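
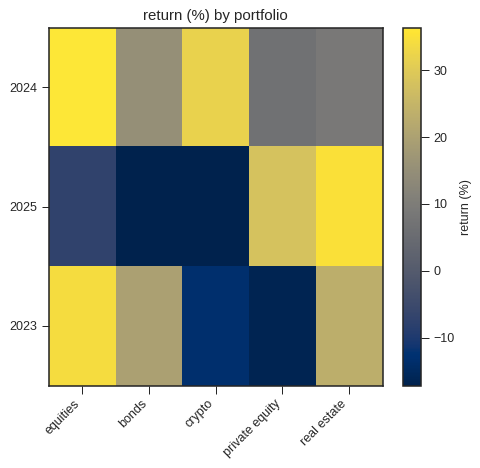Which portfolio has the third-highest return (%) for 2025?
equities

Top 4 for 2025: real estate ≈ 35, private equity ≈ 30, equities ≈ -5, bonds ≈ -15.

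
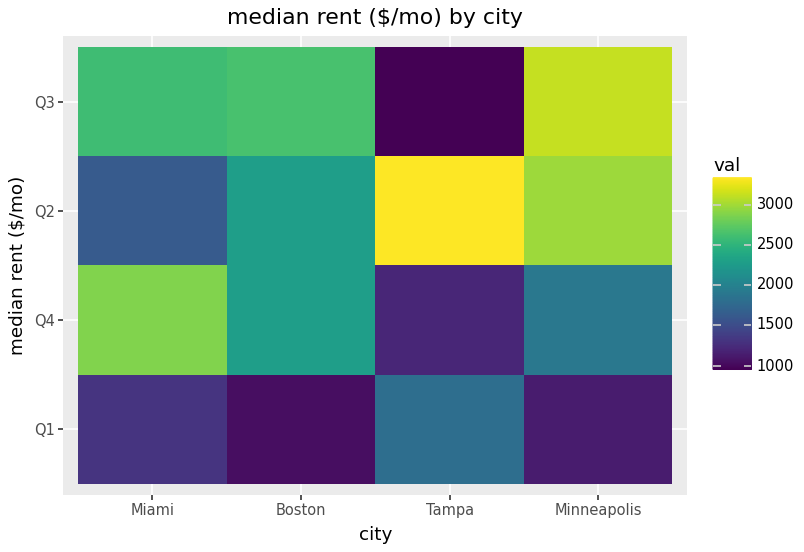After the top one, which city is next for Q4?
Boston

Top 3 for Q4: Miami ≈ 2800, Boston ≈ 2200, Minneapolis ≈ 2000.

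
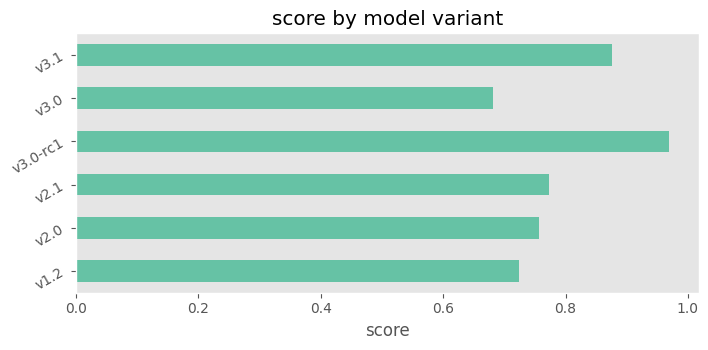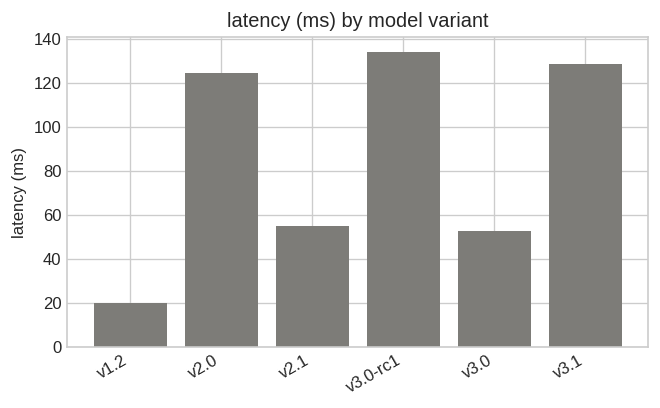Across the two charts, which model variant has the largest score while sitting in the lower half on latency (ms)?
Chart 2 median latency (ms) ≈ 80; below-median model variants: v1.2, v2.1, v3.0. Among those, v2.1 has the highest score (≈ 0.8).

v2.1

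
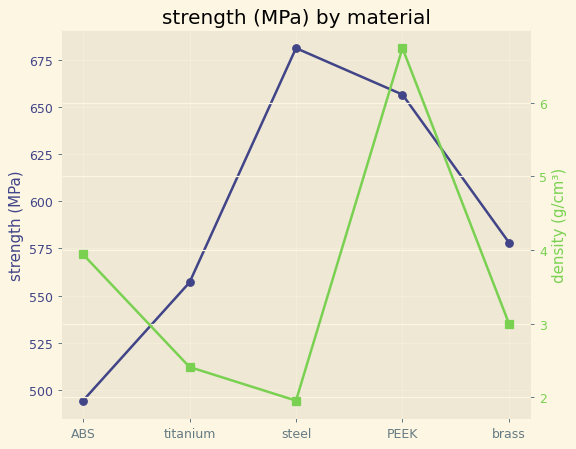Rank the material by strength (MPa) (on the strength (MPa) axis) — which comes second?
PEEK

Top 3 (on the strength (MPa) axis): steel ≈ 680, PEEK ≈ 660, brass ≈ 580.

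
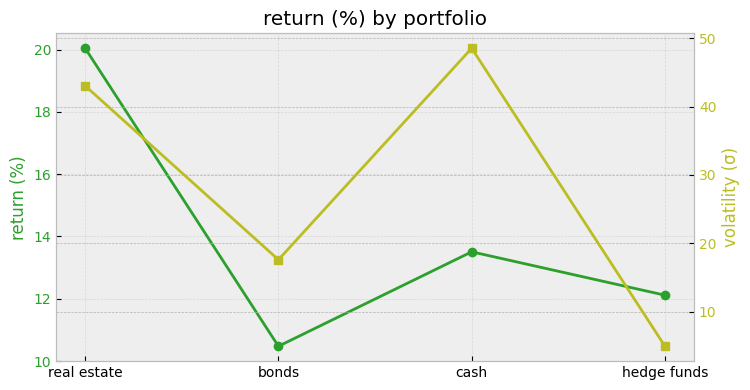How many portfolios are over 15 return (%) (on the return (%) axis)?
Above 15: real estate.

1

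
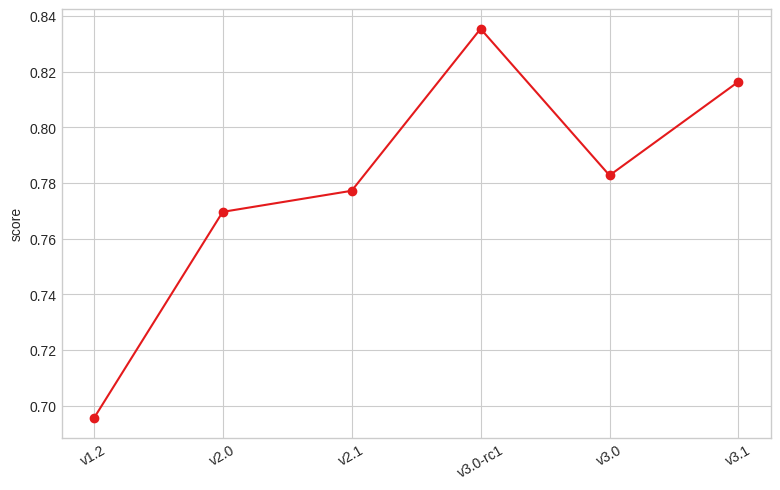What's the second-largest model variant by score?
Top 3: v3.0-rc1 ≈ 0.84, v3.1 ≈ 0.82, v3.0 ≈ 0.78.

v3.1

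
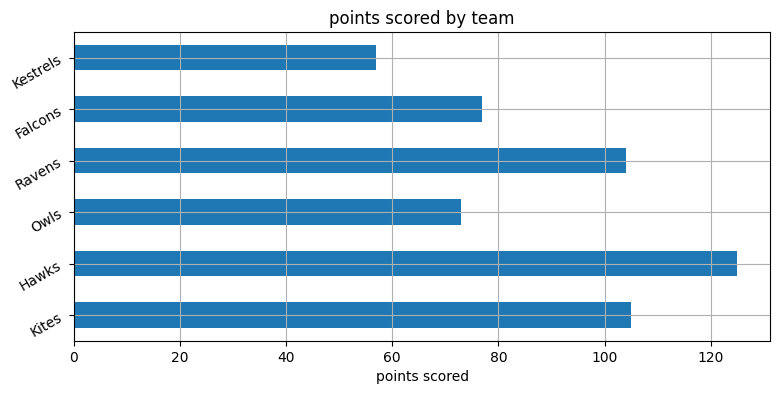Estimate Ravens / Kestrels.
Ravens ≈ 100, Kestrels ≈ 60; 100/60 ≈ 1.67.

≈ 1.67×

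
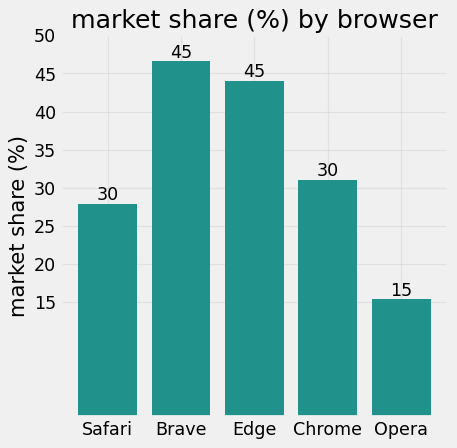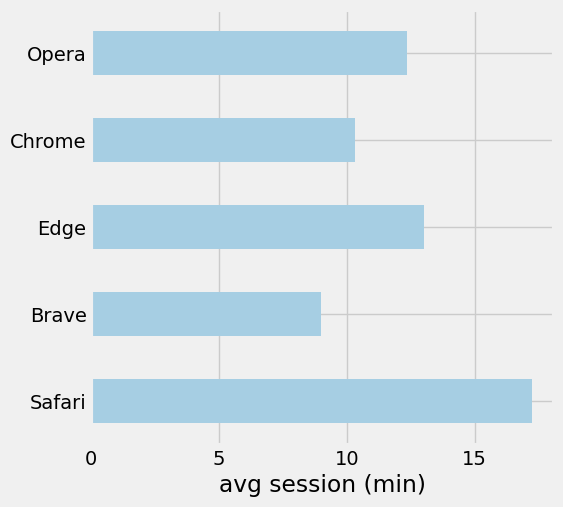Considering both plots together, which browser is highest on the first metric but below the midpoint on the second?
Brave

Chart 2 median avg session (min) ≈ 12; below-median browsers: Brave, Chrome. Among those, Brave has the highest market share (%) (≈ 45).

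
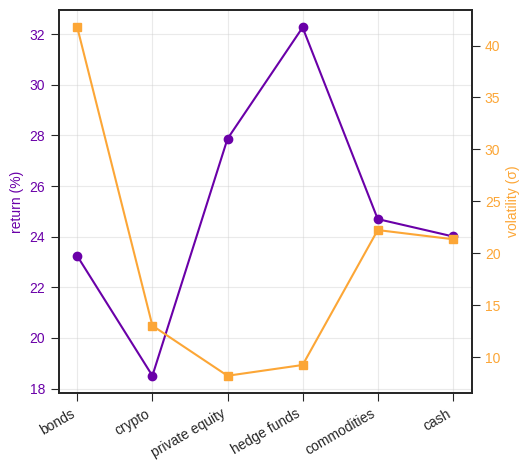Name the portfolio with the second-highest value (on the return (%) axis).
private equity

Top 3 (on the return (%) axis): hedge funds ≈ 32, private equity ≈ 28, commodities ≈ 24.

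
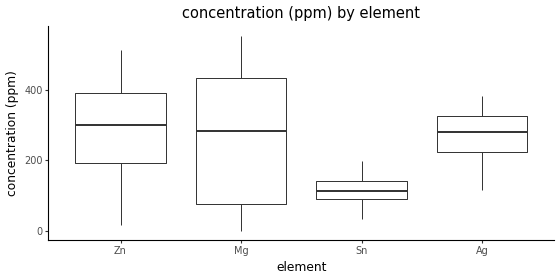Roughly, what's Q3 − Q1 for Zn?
Q3 ≈ 400, Q1 ≈ 200; IQR ≈ 200.

≈ 200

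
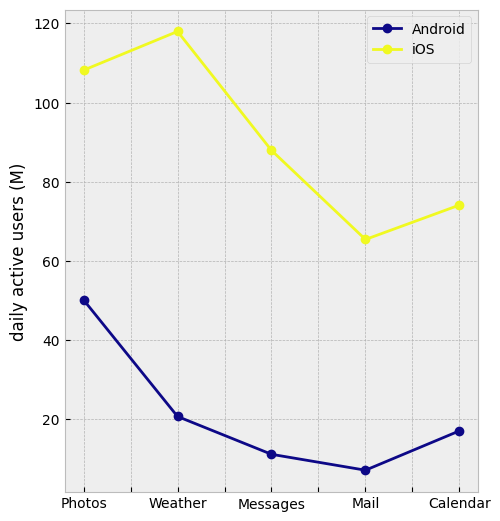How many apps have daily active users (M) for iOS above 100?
Above 100: Photos, Weather.

2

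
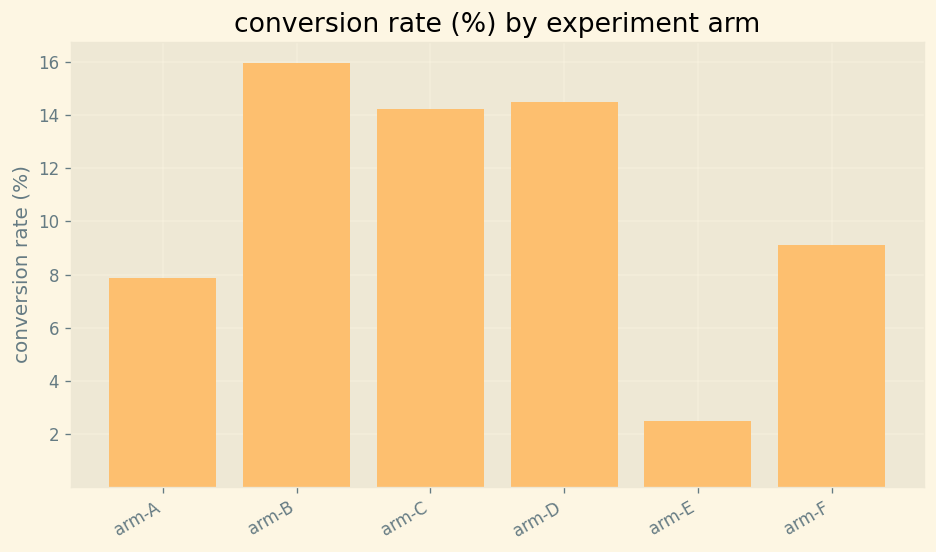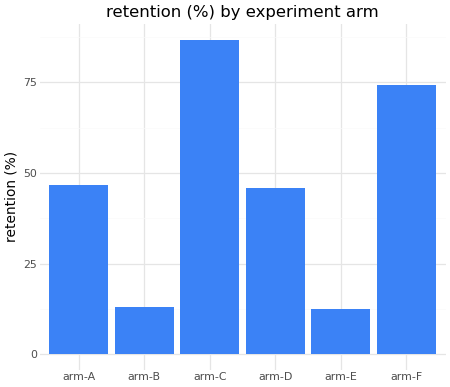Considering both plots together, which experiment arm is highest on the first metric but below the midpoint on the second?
arm-B

Chart 2 median retention (%) ≈ 50; below-median experiment arms: arm-B, arm-D, arm-E. Among those, arm-B has the highest conversion rate (%) (≈ 16).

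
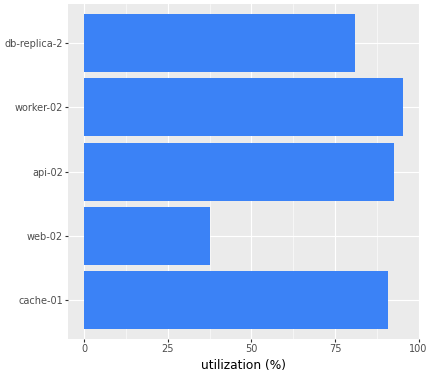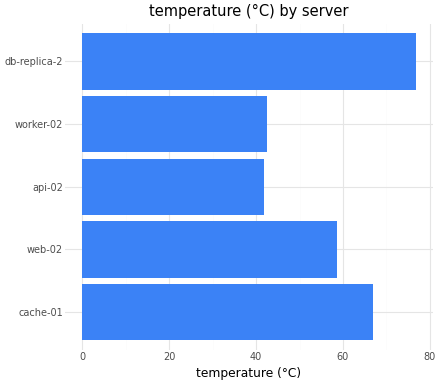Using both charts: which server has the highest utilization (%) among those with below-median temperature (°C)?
worker-02

Chart 2 median temperature (°C) ≈ 60; below-median servers: api-02, worker-02. Among those, worker-02 has the highest utilization (%) (≈ 100).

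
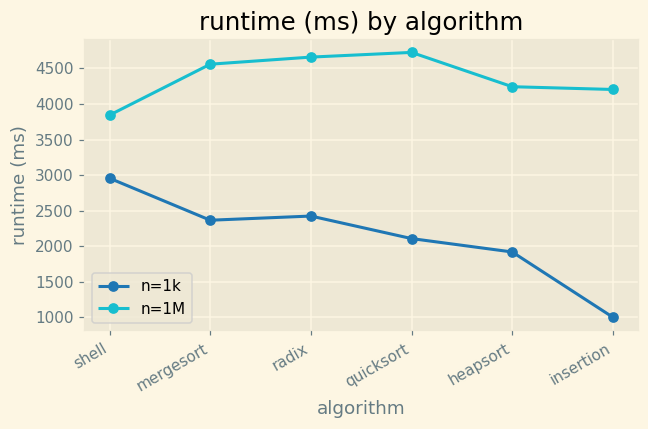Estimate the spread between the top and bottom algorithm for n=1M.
Max quicksort ≈ 4500, min shell ≈ 4000; range ≈ 500.

≈ 500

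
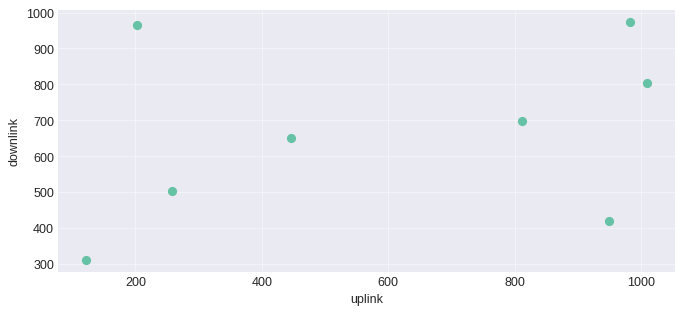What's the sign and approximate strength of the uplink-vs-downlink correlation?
positive, weak

Points are positively correlated; weak (|r| ≈ 0.3).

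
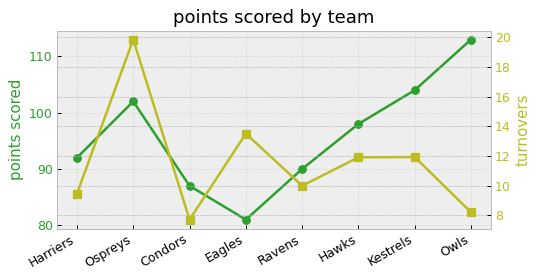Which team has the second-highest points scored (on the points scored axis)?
Kestrels

Top 3 (on the points scored axis): Owls ≈ 115, Kestrels ≈ 105, Ospreys ≈ 100.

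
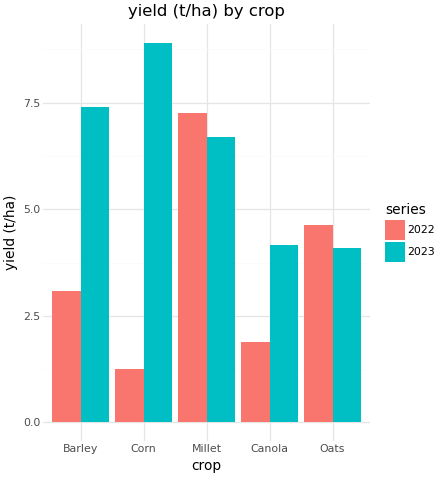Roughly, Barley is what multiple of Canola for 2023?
Barley ≈ 7, Canola ≈ 4; 7/4 ≈ 1.75.

≈ 1.75×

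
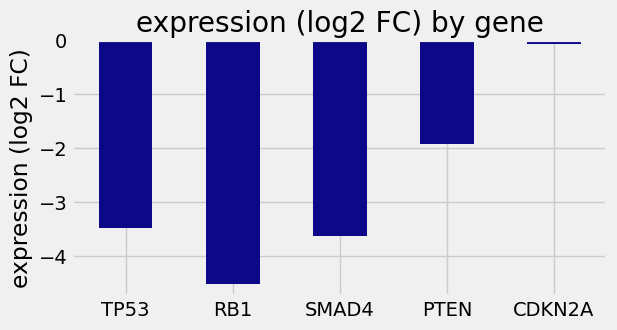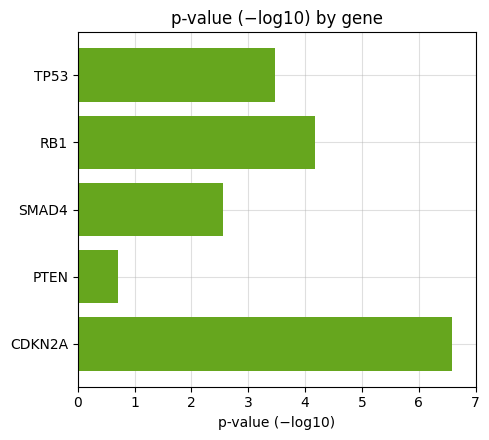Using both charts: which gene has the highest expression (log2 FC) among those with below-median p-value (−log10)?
Chart 2 median p-value (−log10) ≈ 3; below-median genes: SMAD4, PTEN. Among those, PTEN has the highest expression (log2 FC) (≈ -2).

PTEN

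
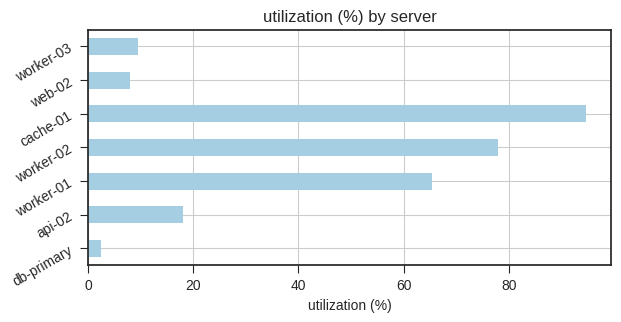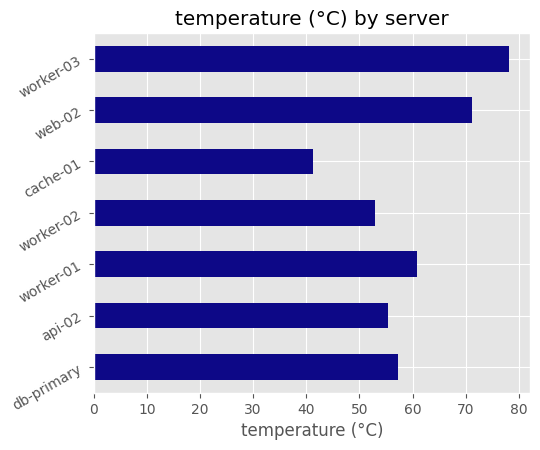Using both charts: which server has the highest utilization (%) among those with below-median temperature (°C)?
cache-01

Chart 2 median temperature (°C) ≈ 60; below-median servers: api-02, worker-02, cache-01. Among those, cache-01 has the highest utilization (%) (≈ 90).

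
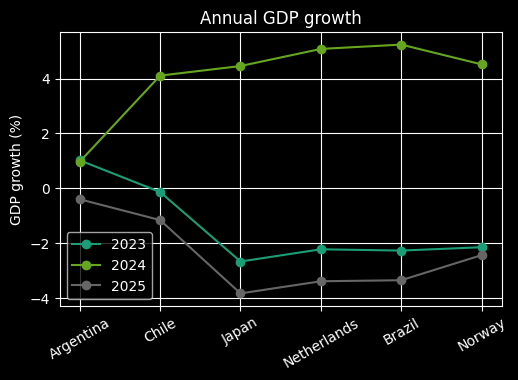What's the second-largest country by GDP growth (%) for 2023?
Chile

Top 3 for 2023: Argentina ≈ 1, Chile ≈ 0, Norway ≈ -2.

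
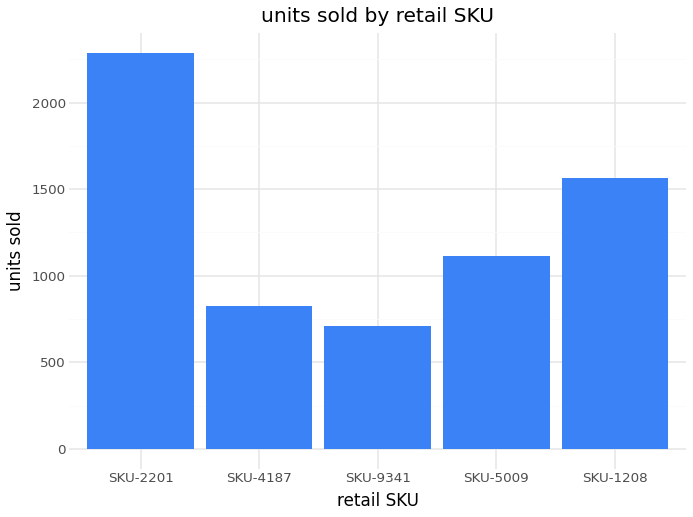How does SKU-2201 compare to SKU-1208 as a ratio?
SKU-2201 ≈ 2200, SKU-1208 ≈ 1600; 2200/1600 ≈ 1.38.

≈ 1.38×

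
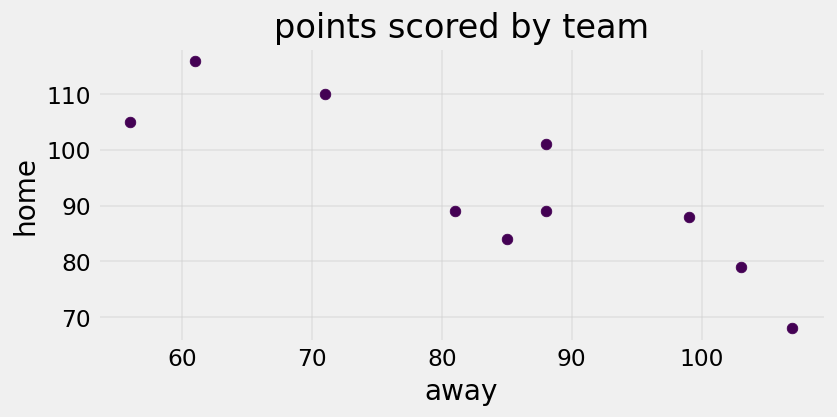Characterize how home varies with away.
Points are negatively correlated; strong (|r| ≈ 0.9).

negative, strong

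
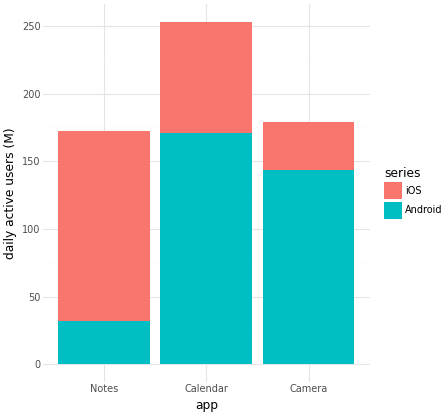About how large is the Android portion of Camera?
≈ 150

Android top ≈ 150, bottom ≈ 0; segment ≈ 150.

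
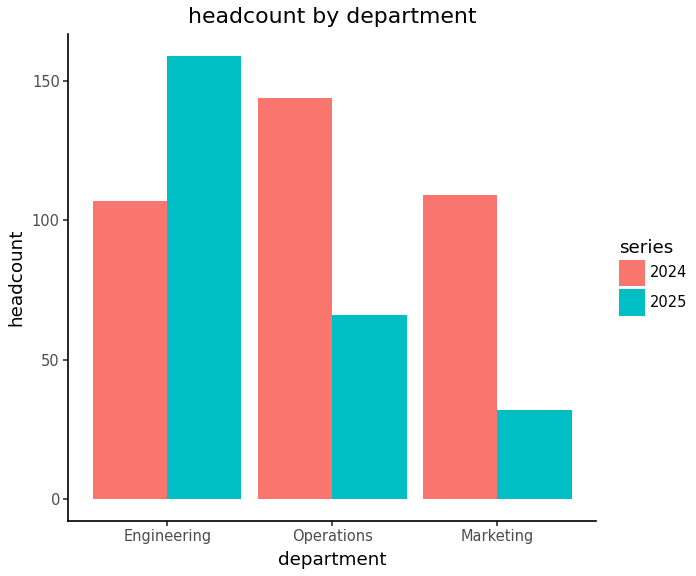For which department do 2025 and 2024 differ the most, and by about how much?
Operations, ≈ 80

Operations: 2025 ≈ 60, 2024 ≈ 140 → gap ≈ 80. Next-largest (Marketing) is only ≈ 60.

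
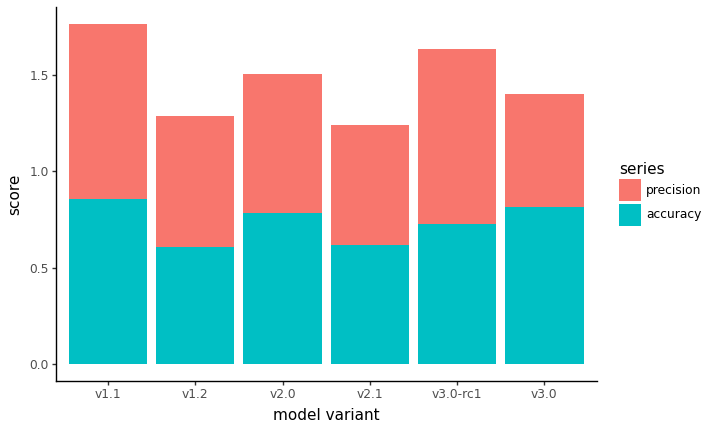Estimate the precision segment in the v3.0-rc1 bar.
precision top ≈ 1.6, bottom ≈ 0.8; segment ≈ 0.8.

≈ 0.8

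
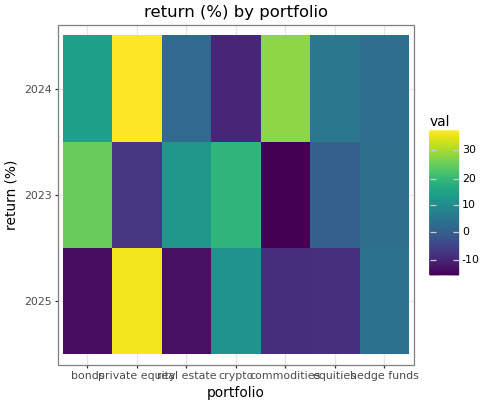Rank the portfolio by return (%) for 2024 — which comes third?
Top 4 for 2024: private equity ≈ 35, commodities ≈ 30, bonds ≈ 15, equities ≈ 5.

bonds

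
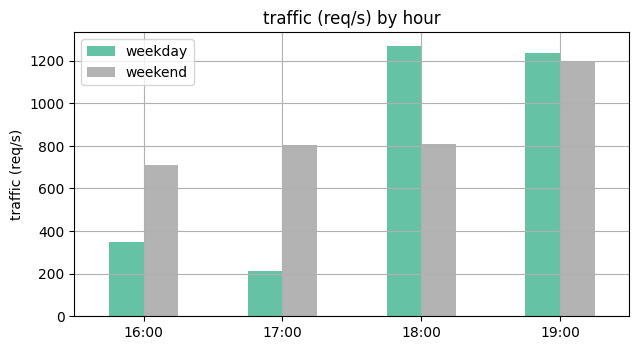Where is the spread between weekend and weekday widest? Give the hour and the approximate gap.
17:00: weekend ≈ 800, weekday ≈ 200 → gap ≈ 600. Next-largest (18:00) is only ≈ 400.

17:00, ≈ 600 req/s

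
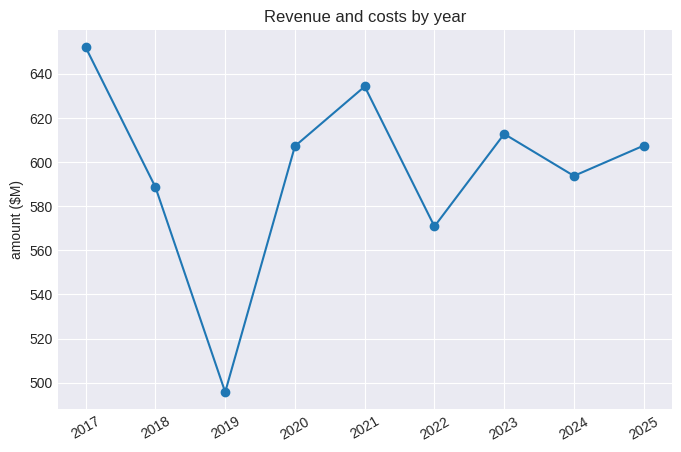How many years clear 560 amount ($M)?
Above 560: 2017, 2018, 2020, 2021, 2022, 2023, 2024, 2025.

8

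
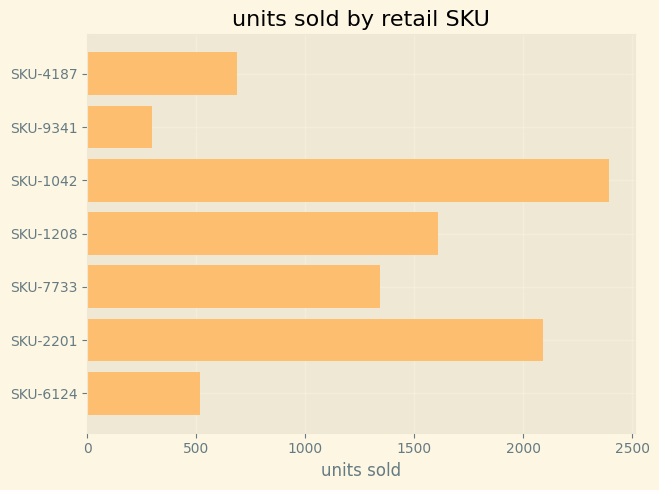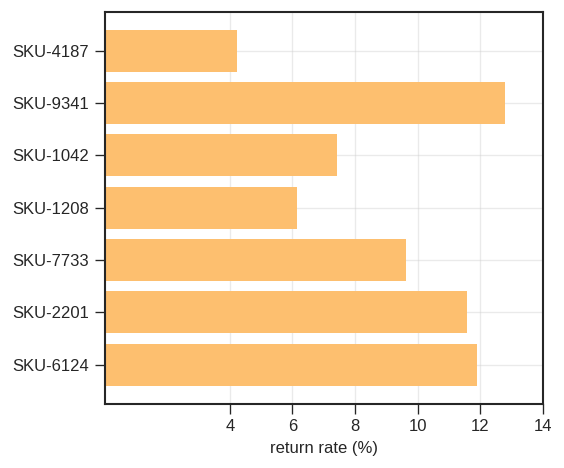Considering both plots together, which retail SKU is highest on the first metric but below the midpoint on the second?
Chart 2 median return rate (%) ≈ 10; below-median retail SKUs: SKU-4187, SKU-1042, SKU-1208. Among those, SKU-1042 has the highest units sold (≈ 2500).

SKU-1042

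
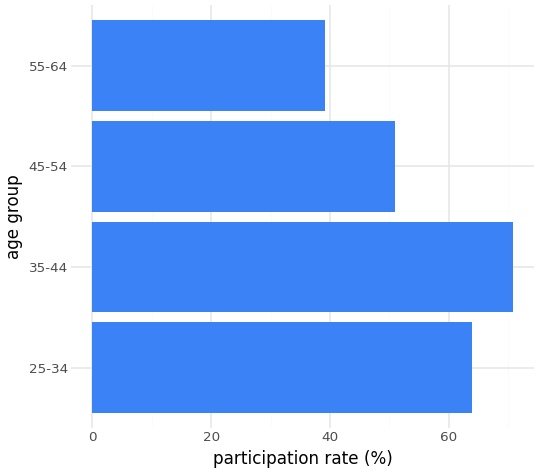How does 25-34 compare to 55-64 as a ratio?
≈ 1.5×

25-34 ≈ 60, 55-64 ≈ 40; 60/40 ≈ 1.5.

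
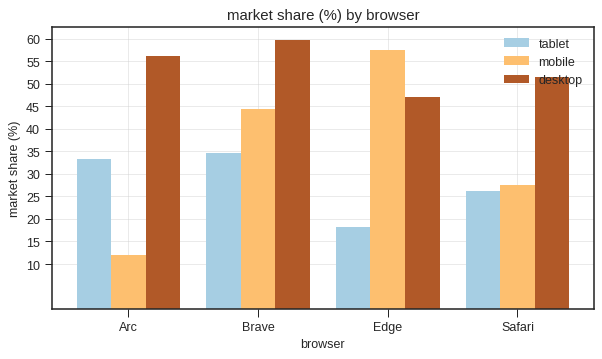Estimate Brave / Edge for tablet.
≈ 1.75×

Brave ≈ 35, Edge ≈ 20; 35/20 ≈ 1.75.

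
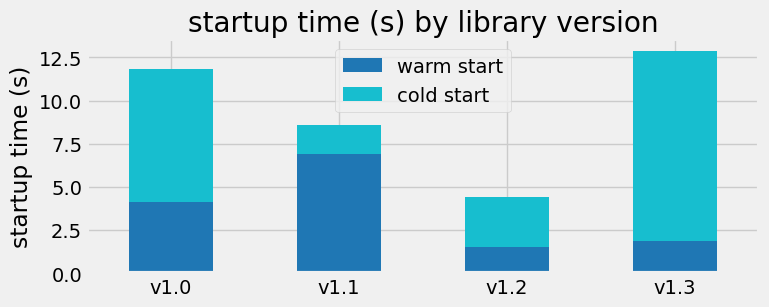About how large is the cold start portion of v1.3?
≈ 10

cold start top ≈ 12, bottom ≈ 2; segment ≈ 10.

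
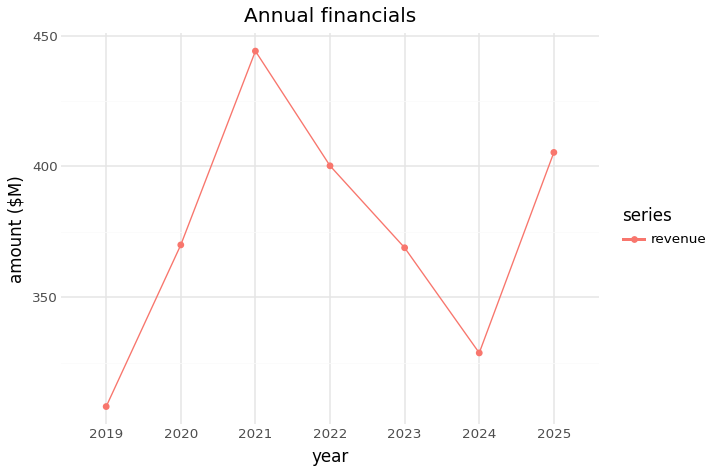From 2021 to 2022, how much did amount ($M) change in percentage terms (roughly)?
≈ -9.1%

2021 ≈ 440, 2022 ≈ 400; (400 − 440) / 440 ≈ -9.1%.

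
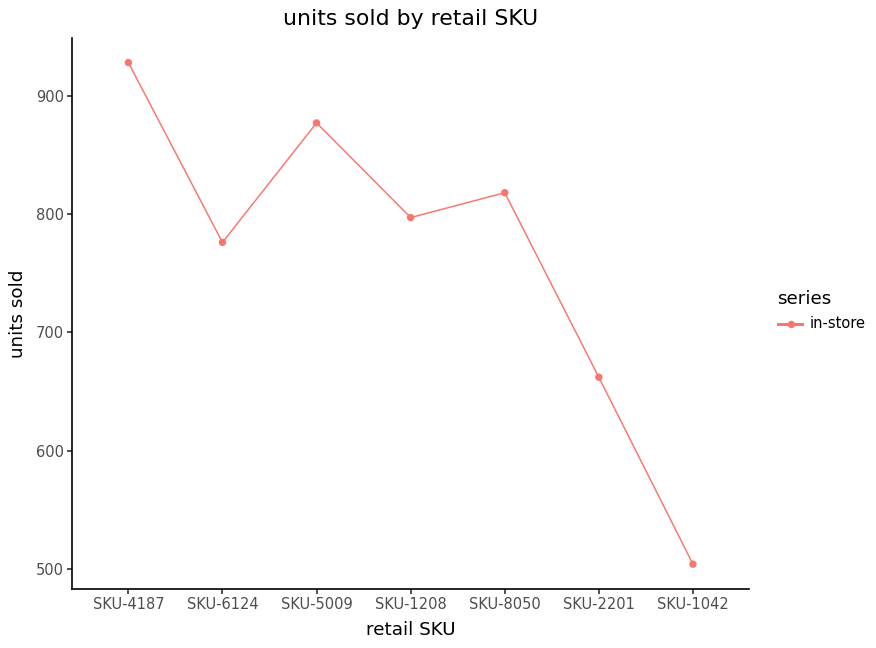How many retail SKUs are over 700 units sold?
Above 700: SKU-4187, SKU-6124, SKU-5009, SKU-1208, SKU-8050.

5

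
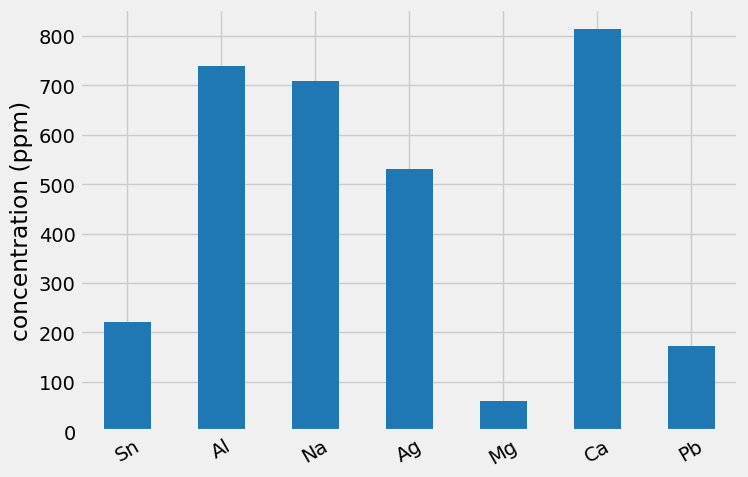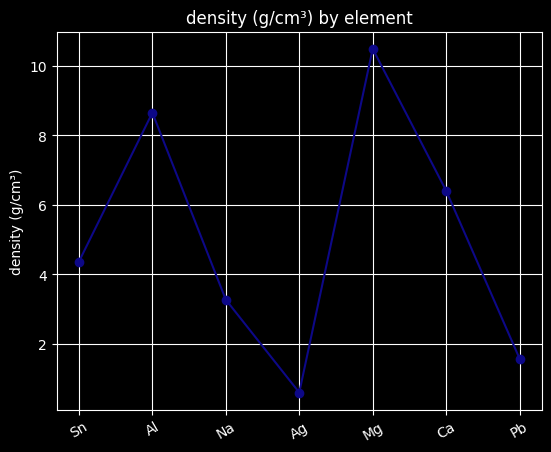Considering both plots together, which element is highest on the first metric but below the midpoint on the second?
Chart 2 median density (g/cm³) ≈ 4; below-median elements: Na, Ag, Pb. Among those, Na has the highest concentration (ppm) (≈ 700).

Na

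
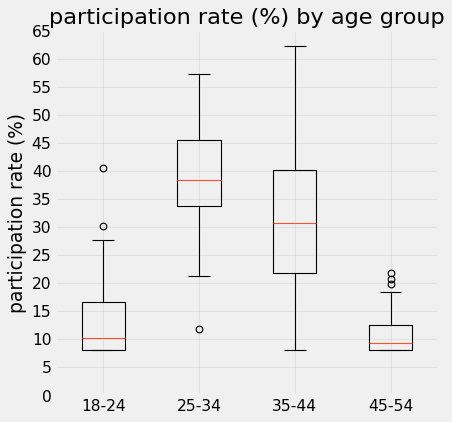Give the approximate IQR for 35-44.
≈ 20

Q3 ≈ 40, Q1 ≈ 20; IQR ≈ 20.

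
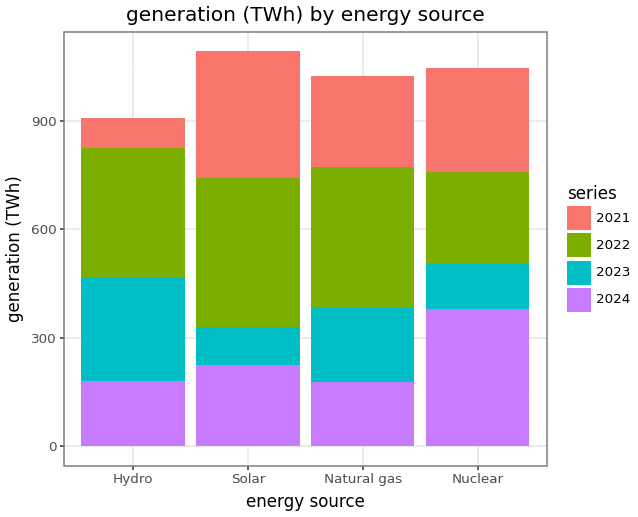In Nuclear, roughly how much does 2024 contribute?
≈ 400

2024 top ≈ 400, bottom ≈ 0; segment ≈ 400.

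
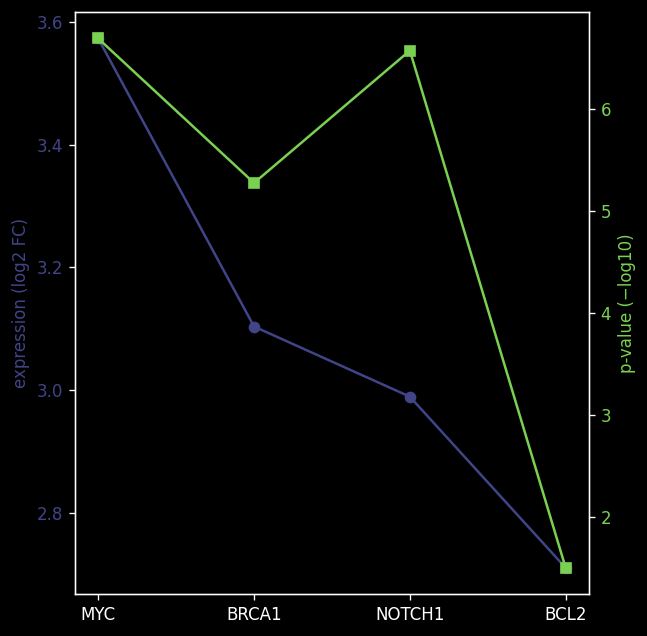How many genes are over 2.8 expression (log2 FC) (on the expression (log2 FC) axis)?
3

Above 2.8: MYC, BRCA1, NOTCH1.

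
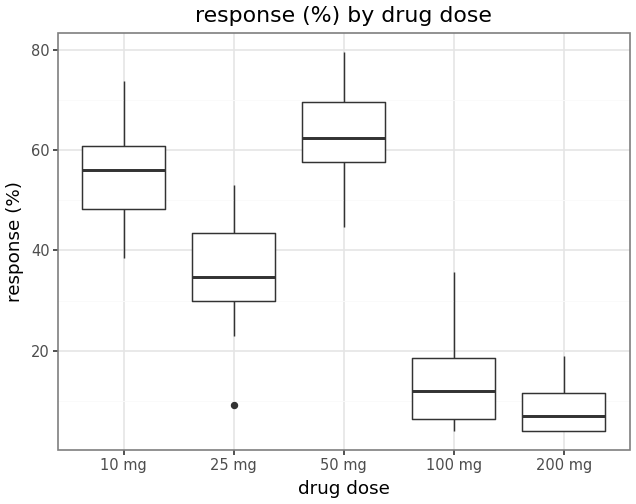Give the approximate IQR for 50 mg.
≈ 10

Q3 ≈ 70, Q1 ≈ 60; IQR ≈ 10.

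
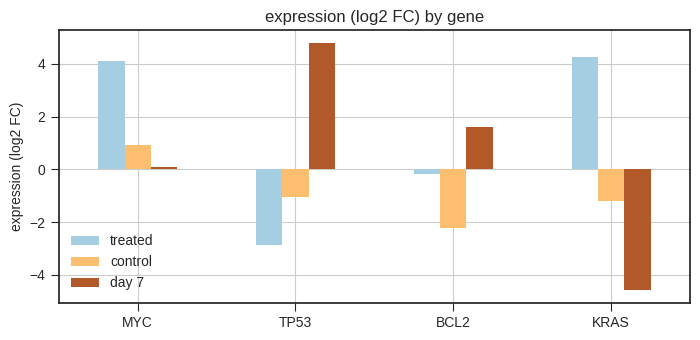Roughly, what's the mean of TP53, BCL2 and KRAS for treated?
≈ 0

(-3 + 0 + 4) / 3 ≈ 0.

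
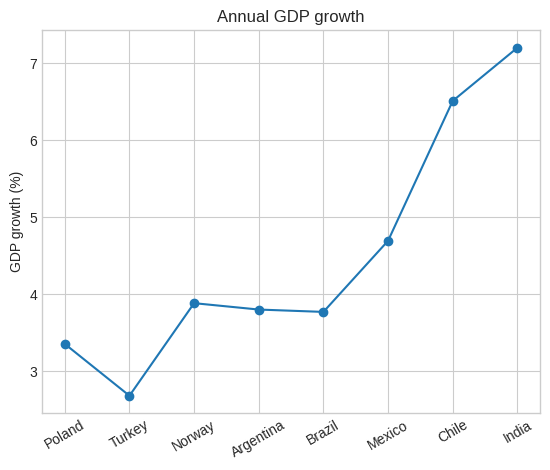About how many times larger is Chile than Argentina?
Chile ≈ 6.5, Argentina ≈ 4.0; 6.5/4.0 ≈ 1.62.

≈ 1.62×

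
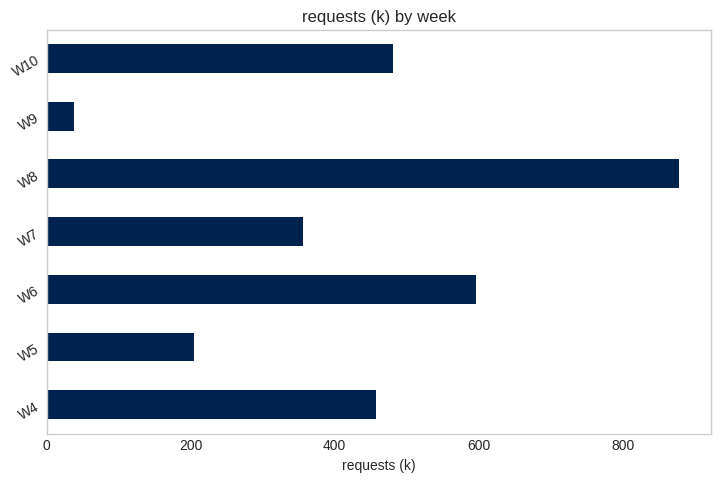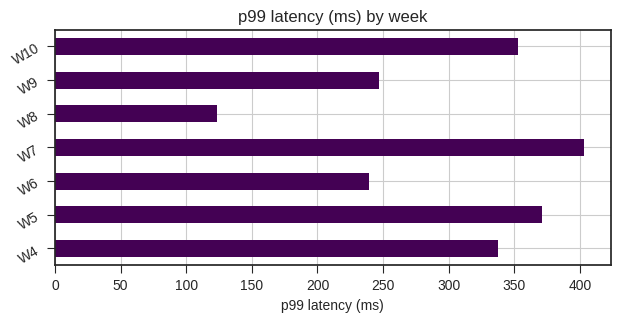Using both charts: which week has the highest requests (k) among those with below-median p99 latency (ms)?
W8

Chart 2 median p99 latency (ms) ≈ 350; below-median weeks: W6, W8, W9. Among those, W8 has the highest requests (k) (≈ 900).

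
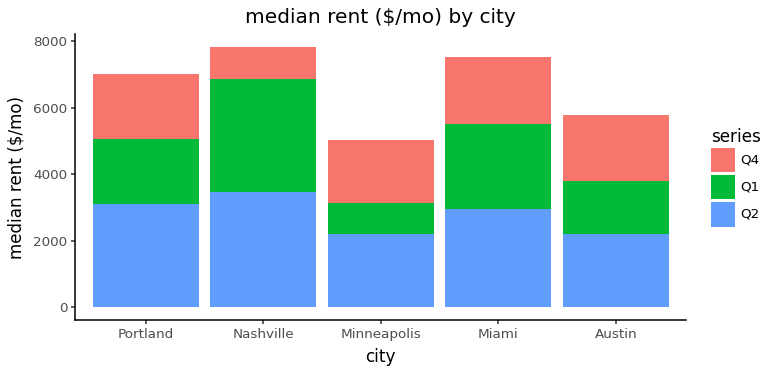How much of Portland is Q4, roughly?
≈ 2000

Q4 top ≈ 7000, bottom ≈ 5000; segment ≈ 2000.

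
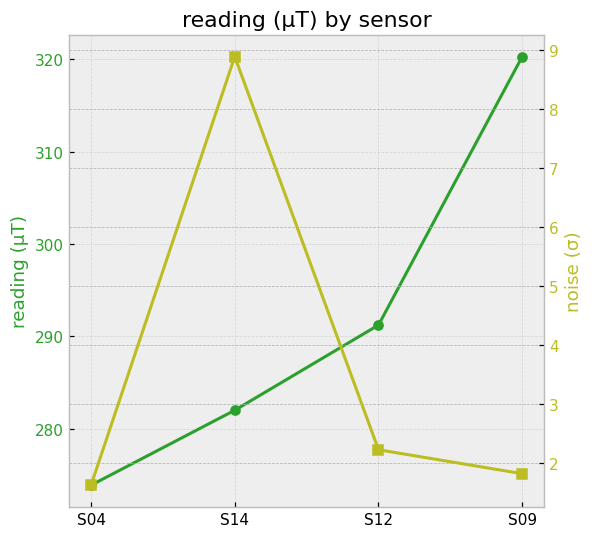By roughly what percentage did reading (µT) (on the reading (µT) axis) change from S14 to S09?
≈ +14.3%

S14 ≈ 280, S09 ≈ 320; (320 − 280) / 280 ≈ +14.3%.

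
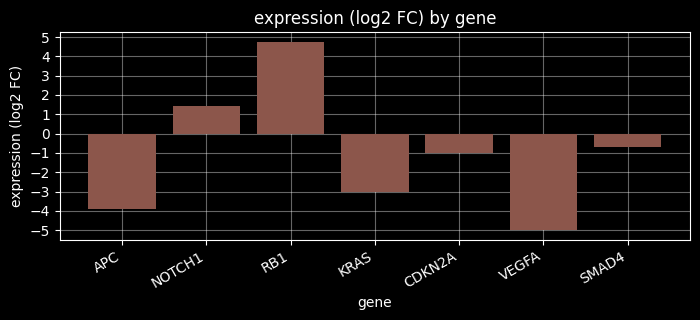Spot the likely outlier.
RB1

RB1 ≈ 5; the rest sit between ≈ -5 and ≈ 1.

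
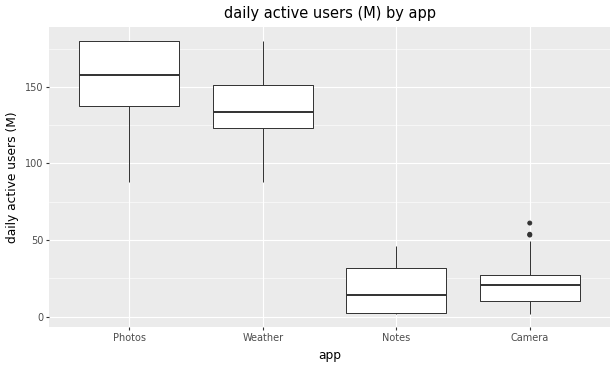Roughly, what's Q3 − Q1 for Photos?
≈ 40

Q3 ≈ 180, Q1 ≈ 140; IQR ≈ 40.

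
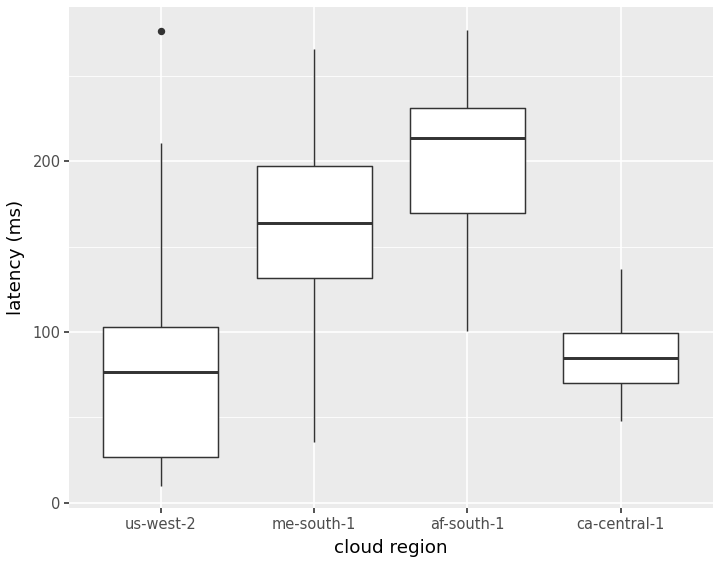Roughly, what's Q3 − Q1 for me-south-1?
≈ 60

Q3 ≈ 200, Q1 ≈ 140; IQR ≈ 60.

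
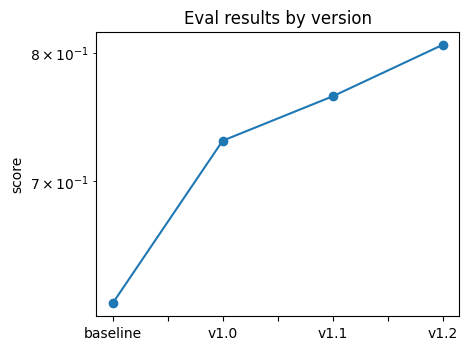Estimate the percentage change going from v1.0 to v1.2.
v1.0 ≈ 0.74, v1.2 ≈ 0.80; (0.80 − 0.74) / 0.74 ≈ +8.1%.

≈ +8.1%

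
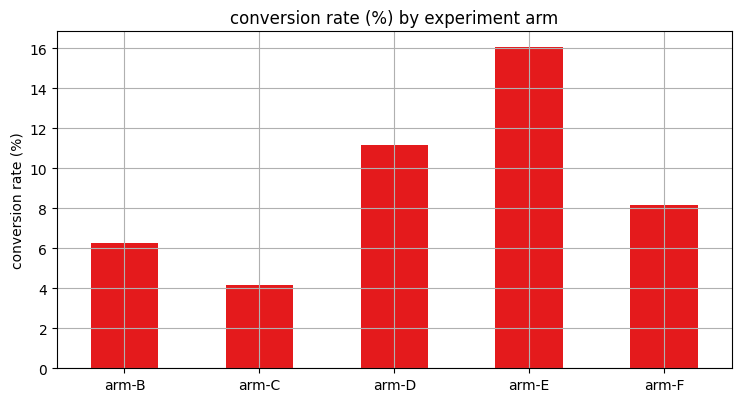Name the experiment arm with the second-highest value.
arm-D

Top 3: arm-E ≈ 16, arm-D ≈ 12, arm-F ≈ 8.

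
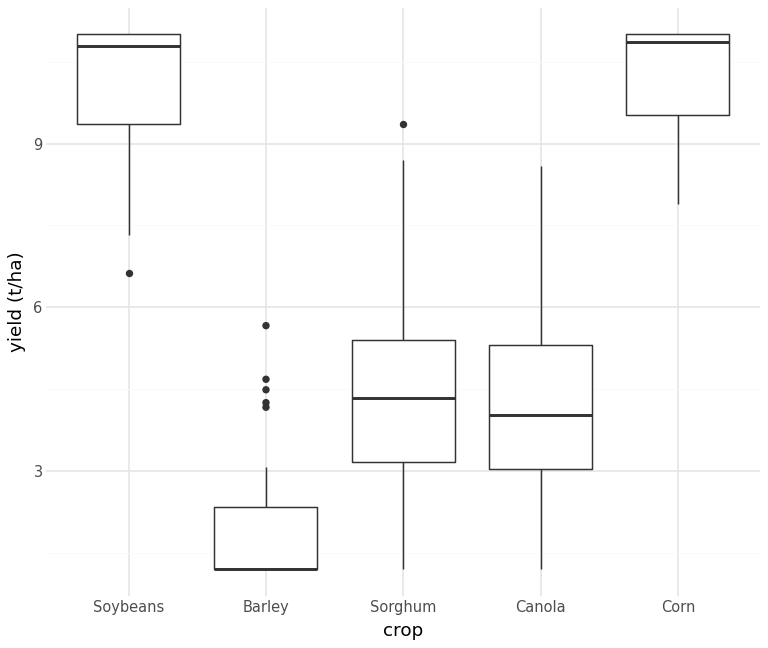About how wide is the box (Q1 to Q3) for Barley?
Q3 ≈ 2, Q1 ≈ 1; IQR ≈ 1.

≈ 1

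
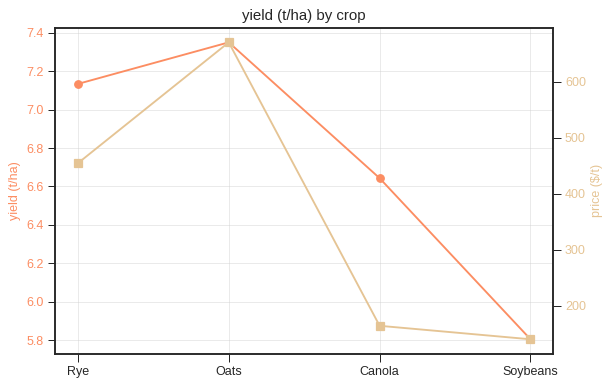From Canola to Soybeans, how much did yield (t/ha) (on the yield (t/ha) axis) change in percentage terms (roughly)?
Canola ≈ 6.6, Soybeans ≈ 5.8; (5.8 − 6.6) / 6.6 ≈ -12.1%.

≈ -12.1%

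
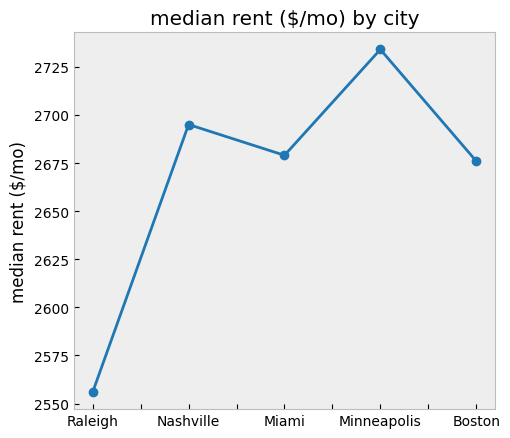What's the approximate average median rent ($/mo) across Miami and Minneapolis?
≈ 2710

(2680 + 2740) / 2 ≈ 2710.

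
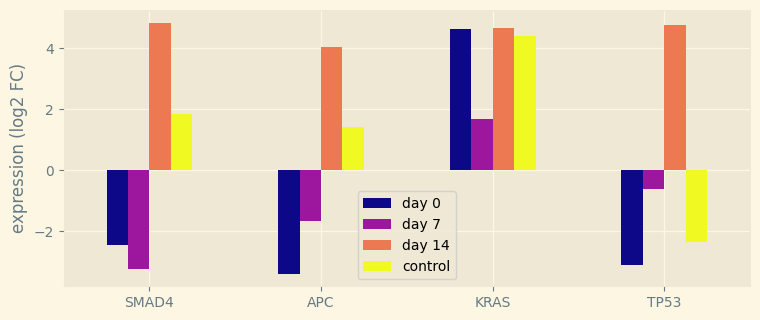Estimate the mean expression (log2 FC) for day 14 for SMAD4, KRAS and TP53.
(5 + 5 + 5) / 3 ≈ 5.

≈ 5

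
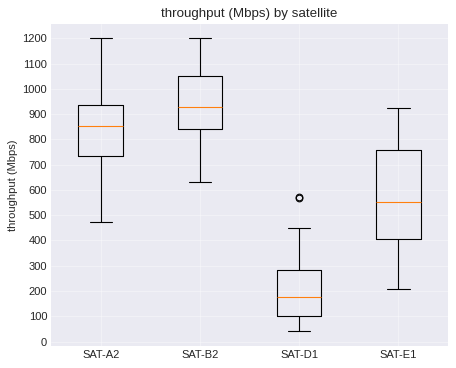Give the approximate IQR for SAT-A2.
Q3 ≈ 900, Q1 ≈ 700; IQR ≈ 200.

≈ 200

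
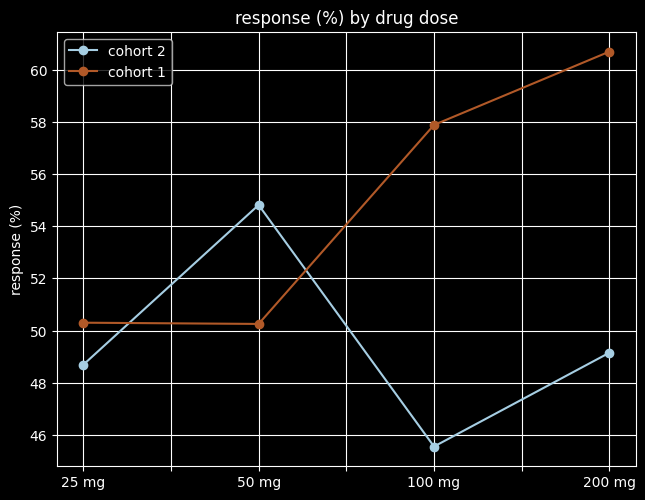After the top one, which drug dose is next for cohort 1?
Top 3 for cohort 1: 200 mg ≈ 60, 100 mg ≈ 58, 25 mg ≈ 50.

100 mg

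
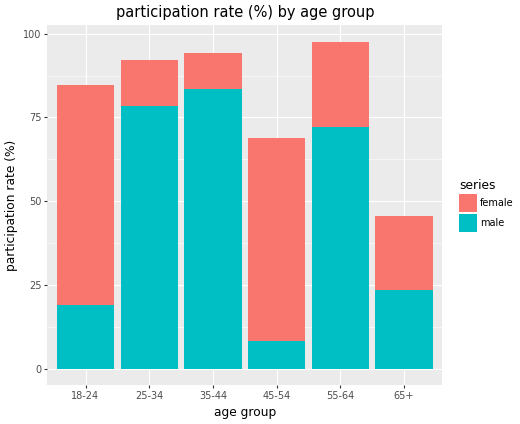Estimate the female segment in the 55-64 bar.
≈ 30

female top ≈ 100, bottom ≈ 70; segment ≈ 30.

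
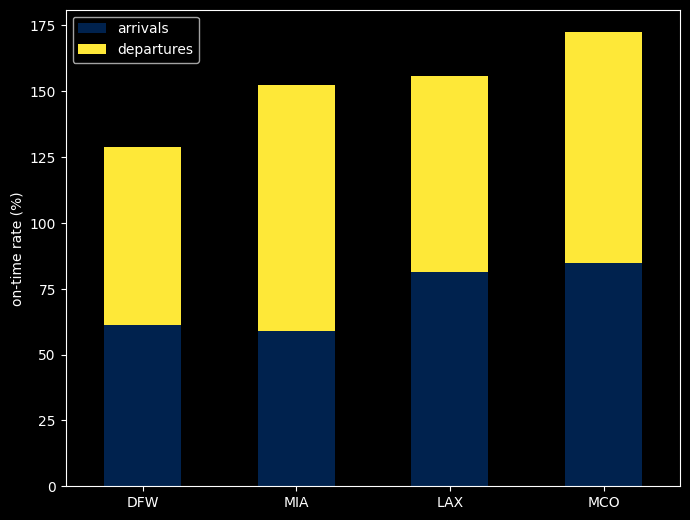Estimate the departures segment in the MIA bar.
≈ 100

departures top ≈ 160, bottom ≈ 60; segment ≈ 100.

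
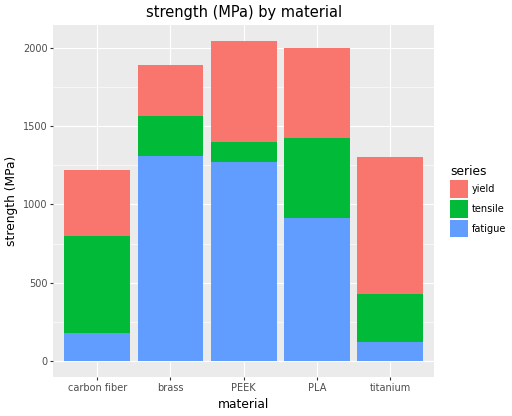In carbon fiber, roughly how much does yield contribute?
≈ 400

yield top ≈ 1200, bottom ≈ 800; segment ≈ 400.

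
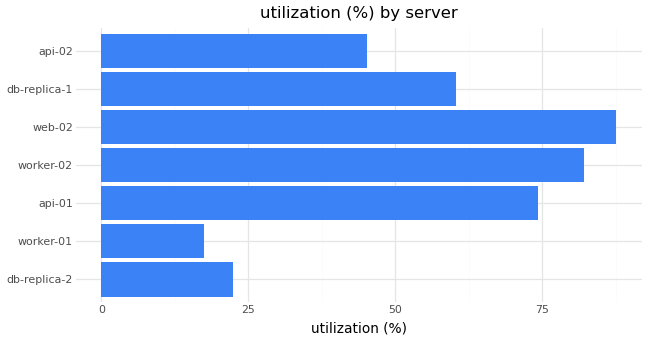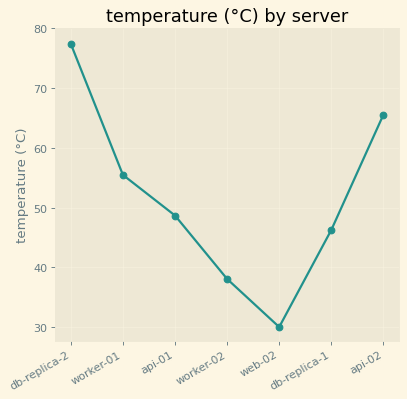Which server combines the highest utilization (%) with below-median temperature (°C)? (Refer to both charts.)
web-02

Chart 2 median temperature (°C) ≈ 50; below-median servers: worker-02, web-02, db-replica-1. Among those, web-02 has the highest utilization (%) (≈ 90).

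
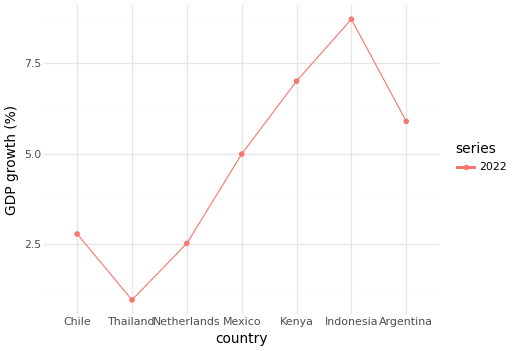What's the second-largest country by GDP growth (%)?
Top 3: Indonesia ≈ 9, Kenya ≈ 7, Argentina ≈ 6.

Kenya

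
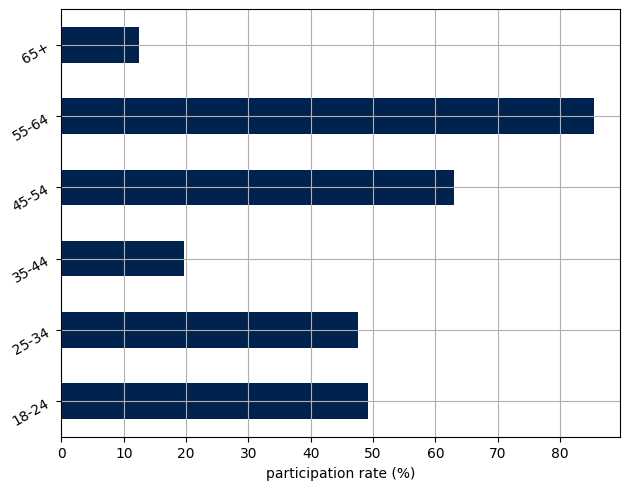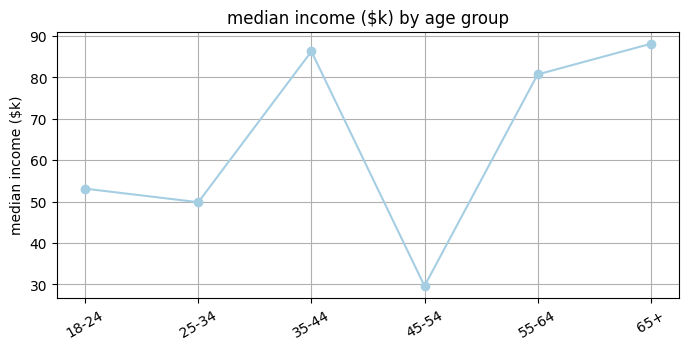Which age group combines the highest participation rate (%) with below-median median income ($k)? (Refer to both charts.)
Chart 2 median median income ($k) ≈ 70; below-median age groups: 18-24, 25-34, 45-54. Among those, 45-54 has the highest participation rate (%) (≈ 60).

45-54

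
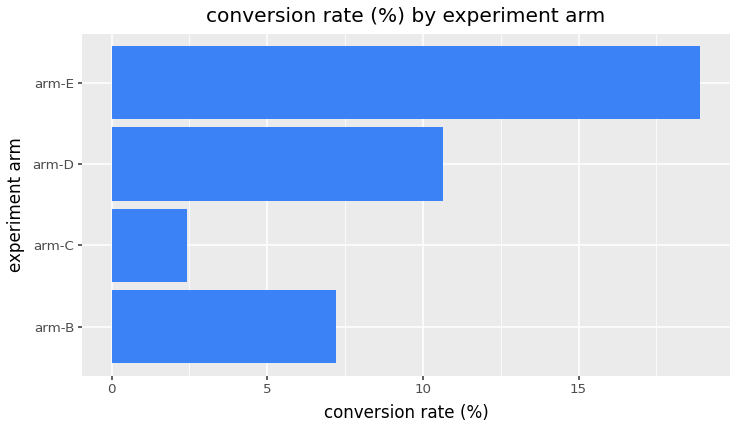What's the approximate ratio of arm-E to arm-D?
arm-E ≈ 18, arm-D ≈ 10; 18/10 ≈ 1.8.

≈ 1.8×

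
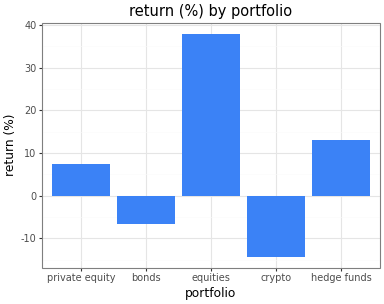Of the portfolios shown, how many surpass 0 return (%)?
Above 0: private equity, equities, hedge funds.

3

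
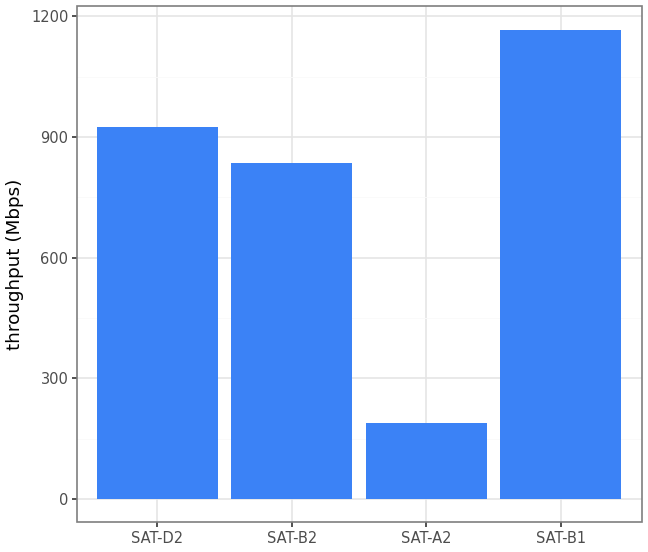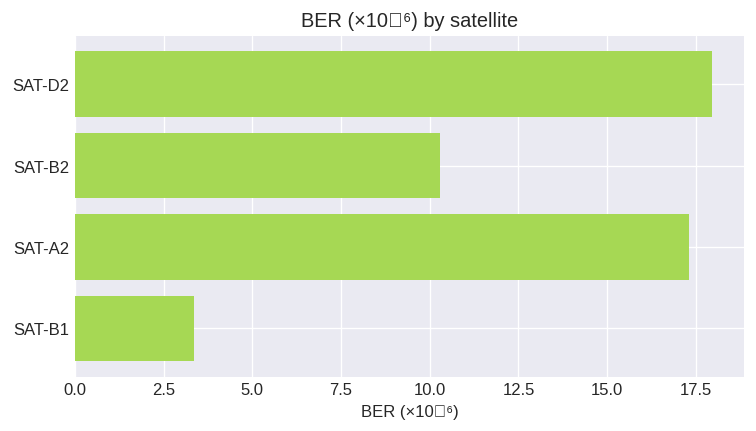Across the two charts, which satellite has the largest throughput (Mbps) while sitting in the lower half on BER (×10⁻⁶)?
SAT-B1

Chart 2 median BER (×10⁻⁶) ≈ 14; below-median satellites: SAT-B2, SAT-B1. Among those, SAT-B1 has the highest throughput (Mbps) (≈ 1200).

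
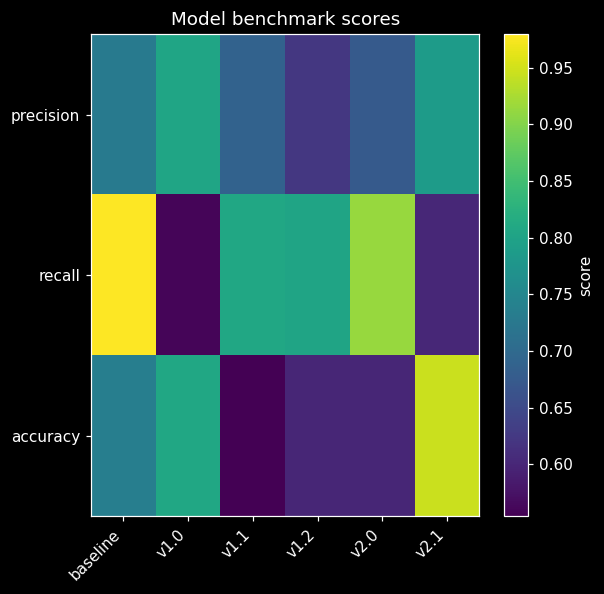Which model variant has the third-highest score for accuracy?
Top 4 for accuracy: v2.1 ≈ 0.95, v1.0 ≈ 0.80, baseline ≈ 0.75, v2.0 ≈ 0.60.

baseline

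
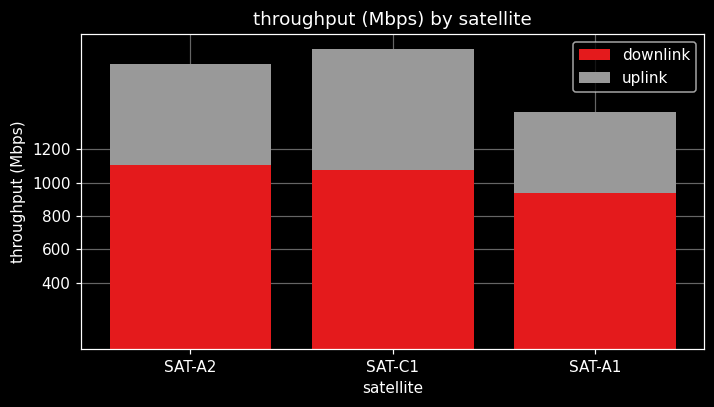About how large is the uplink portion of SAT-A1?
≈ 400

uplink top ≈ 1400, bottom ≈ 1000; segment ≈ 400.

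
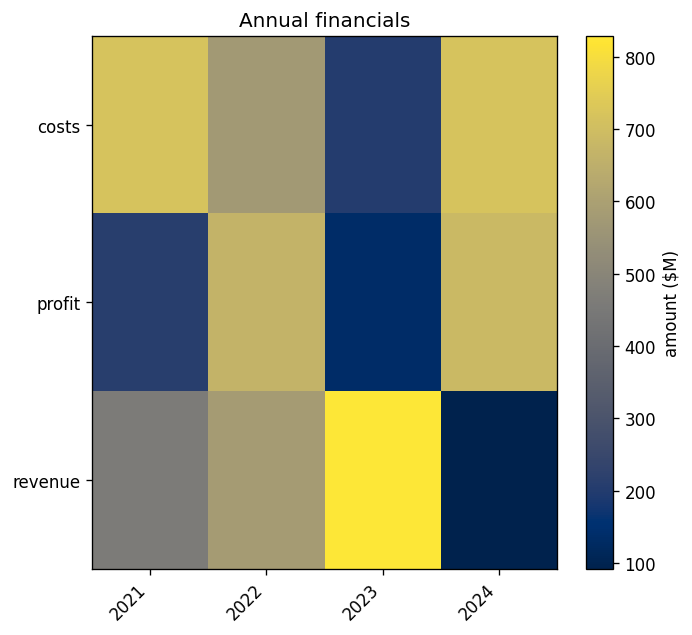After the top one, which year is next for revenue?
Top 3 for revenue: 2023 ≈ 800, 2022 ≈ 600, 2021 ≈ 500.

2022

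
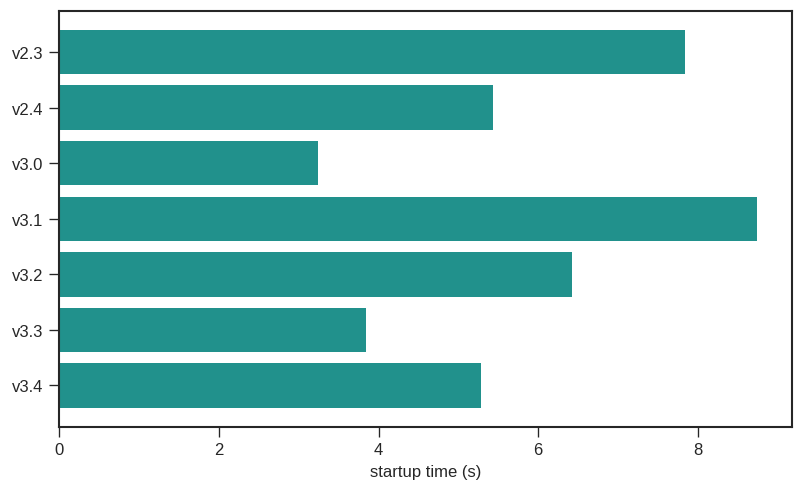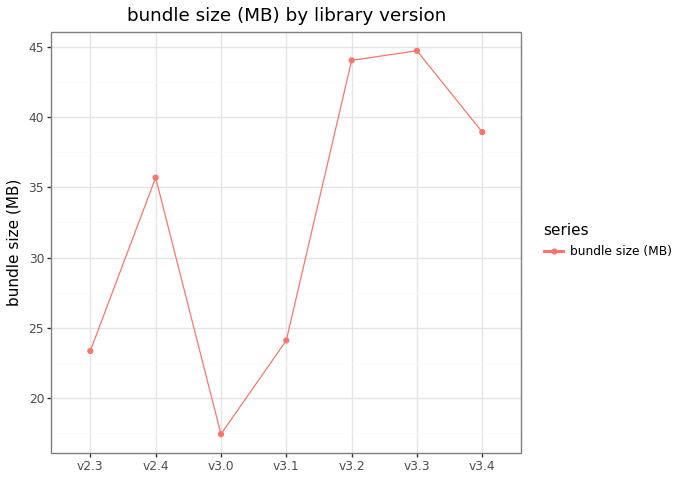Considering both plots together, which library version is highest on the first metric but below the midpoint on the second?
Chart 2 median bundle size (MB) ≈ 35; below-median library versions: v2.3, v3.0, v3.1. Among those, v3.1 has the highest startup time (s) (≈ 9).

v3.1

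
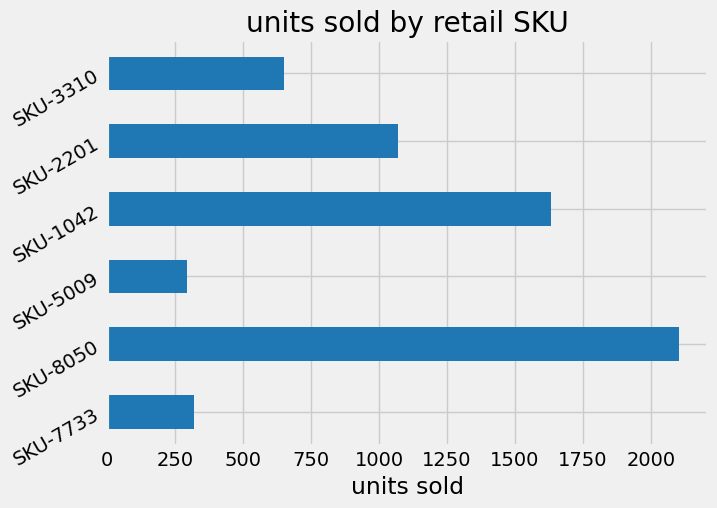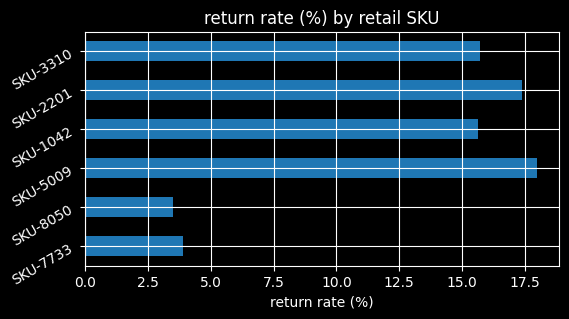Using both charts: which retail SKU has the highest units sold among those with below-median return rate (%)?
Chart 2 median return rate (%) ≈ 16; below-median retail SKUs: SKU-7733, SKU-8050, SKU-1042. Among those, SKU-8050 has the highest units sold (≈ 2200).

SKU-8050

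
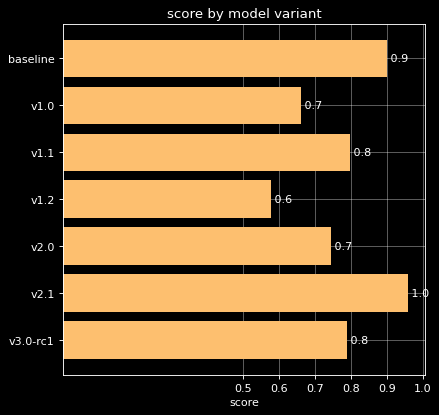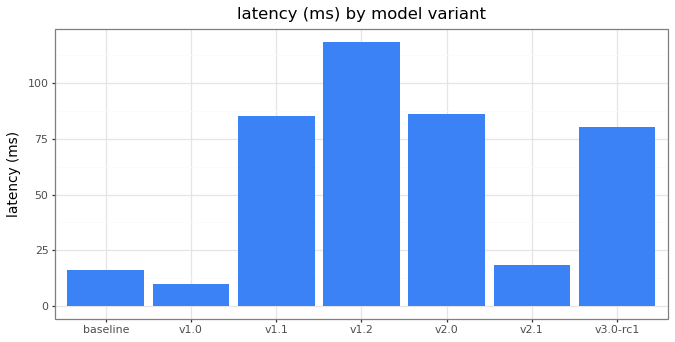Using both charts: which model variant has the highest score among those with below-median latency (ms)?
v2.1

Chart 2 median latency (ms) ≈ 80; below-median model variants: baseline, v1.0, v2.1. Among those, v2.1 has the highest score (≈ 1).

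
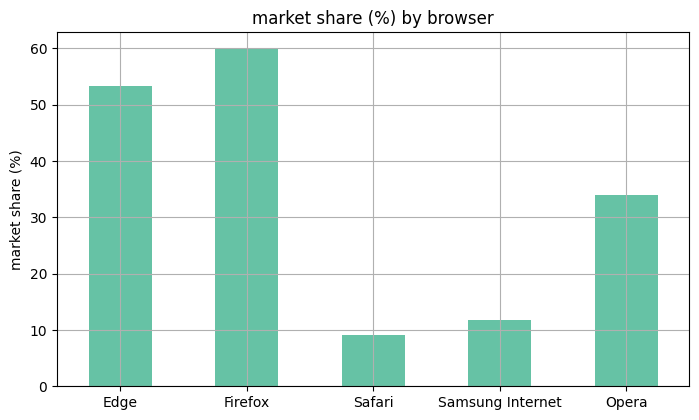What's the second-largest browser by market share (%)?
Top 3: Firefox ≈ 60, Edge ≈ 55, Opera ≈ 35.

Edge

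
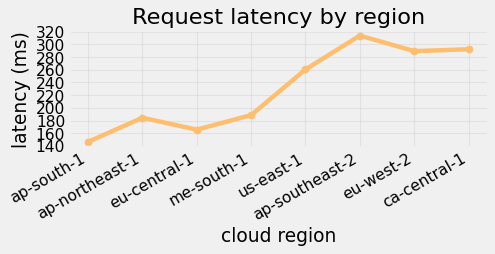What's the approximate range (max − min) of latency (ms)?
≈ 180

Max ap-southeast-2 ≈ 320, min ap-south-1 ≈ 140; range ≈ 180.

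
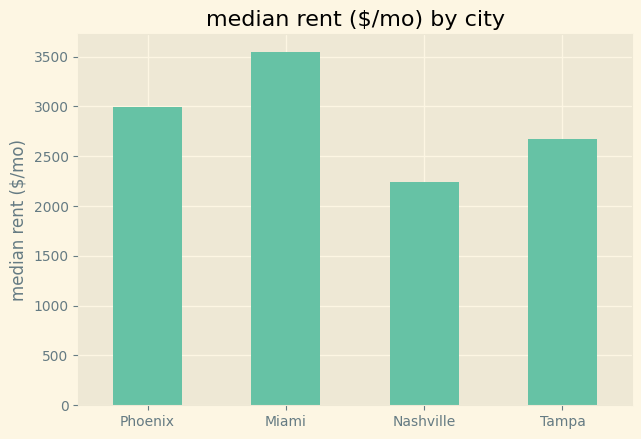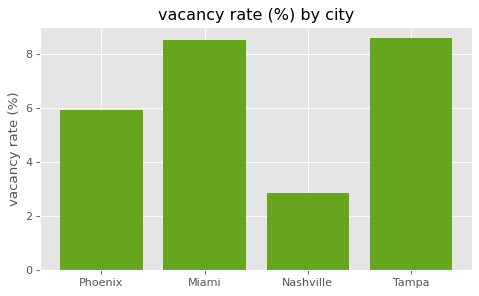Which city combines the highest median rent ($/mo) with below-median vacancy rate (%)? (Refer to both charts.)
Phoenix

Chart 2 median vacancy rate (%) ≈ 7; below-median cities: Phoenix, Nashville. Among those, Phoenix has the highest median rent ($/mo) (≈ 3000).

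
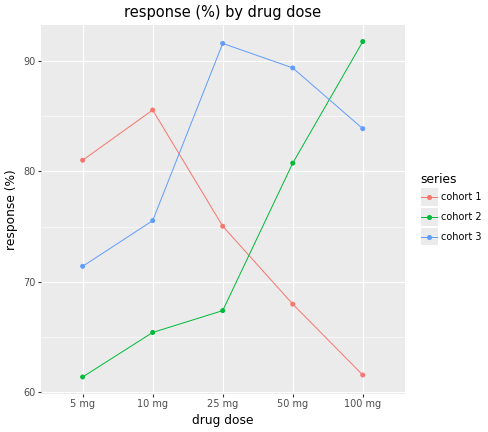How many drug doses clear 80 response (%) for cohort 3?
3

Above 80: 25 mg, 50 mg, 100 mg.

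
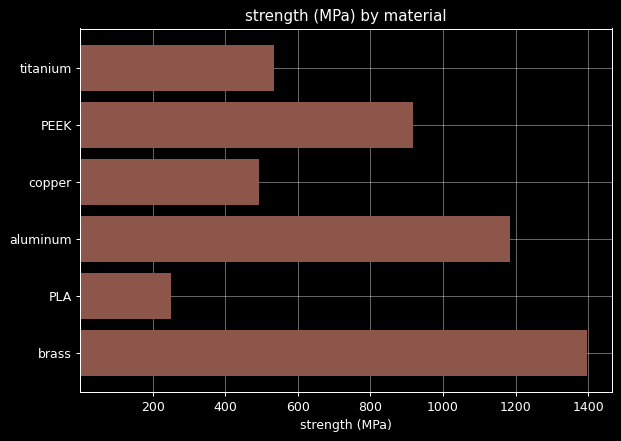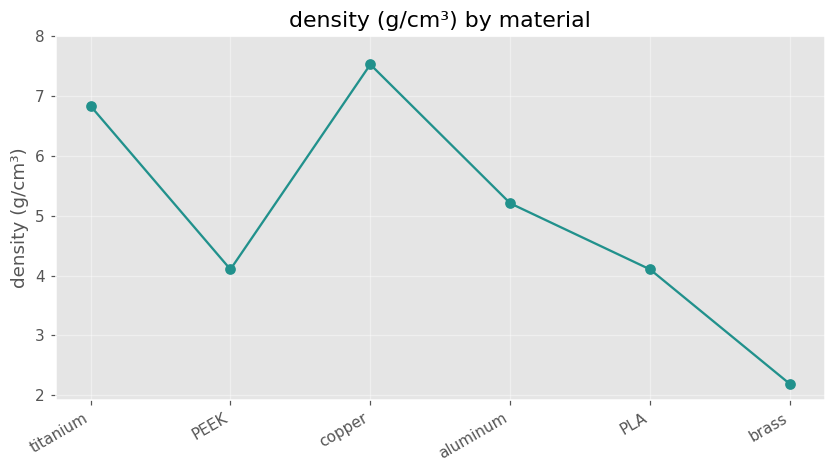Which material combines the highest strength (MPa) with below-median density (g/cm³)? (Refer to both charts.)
Chart 2 median density (g/cm³) ≈ 5; below-median materials: PEEK, PLA, brass. Among those, brass has the highest strength (MPa) (≈ 1400).

brass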